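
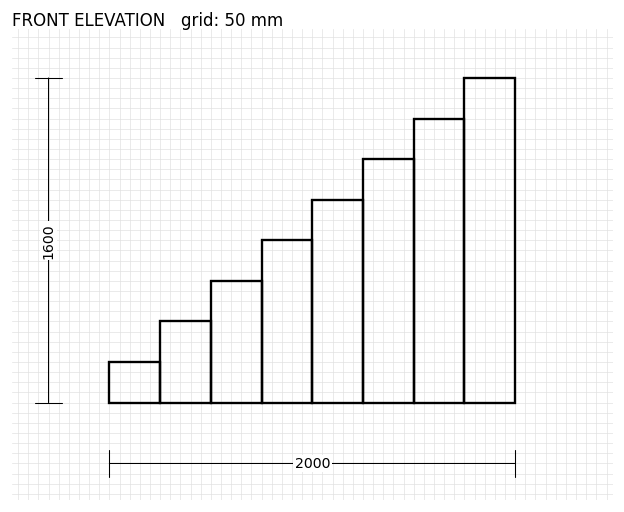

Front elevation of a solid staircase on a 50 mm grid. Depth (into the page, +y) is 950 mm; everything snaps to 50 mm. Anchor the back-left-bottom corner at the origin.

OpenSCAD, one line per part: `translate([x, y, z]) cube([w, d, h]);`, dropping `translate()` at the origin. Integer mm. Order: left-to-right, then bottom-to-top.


cube([250, 950, 200]);
translate([250, 0, 0]) cube([250, 950, 400]);
translate([500, 0, 0]) cube([250, 950, 600]);
translate([750, 0, 0]) cube([250, 950, 800]);
translate([1000, 0, 0]) cube([250, 950, 1000]);
translate([1250, 0, 0]) cube([250, 950, 1200]);
translate([1500, 0, 0]) cube([250, 950, 1400]);
translate([1750, 0, 0]) cube([250, 950, 1600]);


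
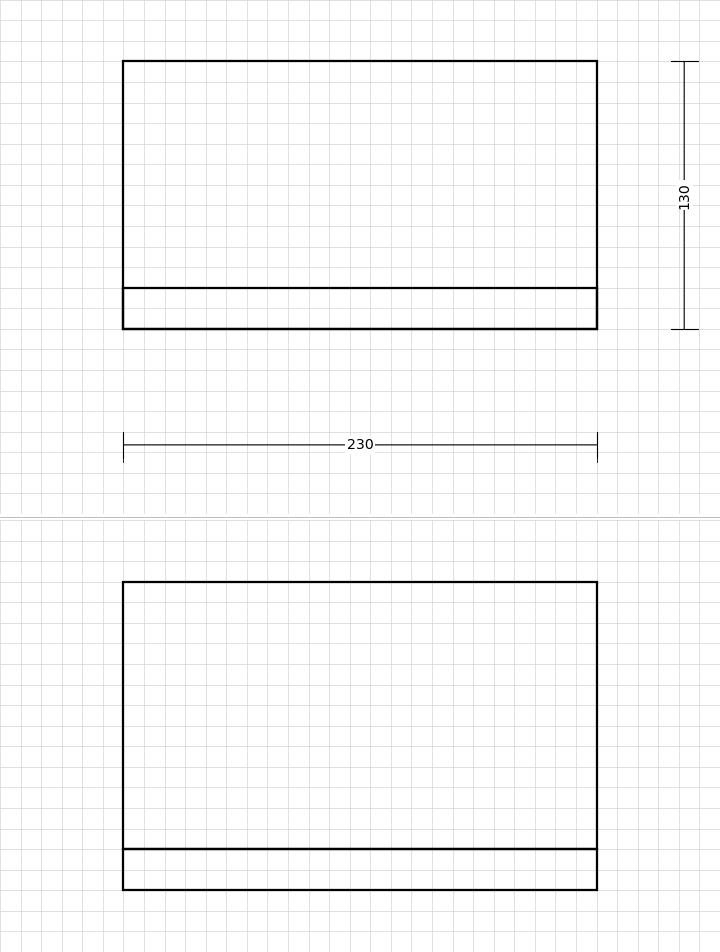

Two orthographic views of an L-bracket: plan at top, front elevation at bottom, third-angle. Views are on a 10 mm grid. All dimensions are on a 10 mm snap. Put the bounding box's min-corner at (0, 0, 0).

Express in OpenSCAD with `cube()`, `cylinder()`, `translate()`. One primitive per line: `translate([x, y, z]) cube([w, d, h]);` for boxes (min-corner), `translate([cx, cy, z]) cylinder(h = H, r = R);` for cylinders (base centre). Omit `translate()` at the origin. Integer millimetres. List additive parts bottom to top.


cube([230, 130, 20]);
translate([0, 0, 20]) cube([230, 20, 130]);


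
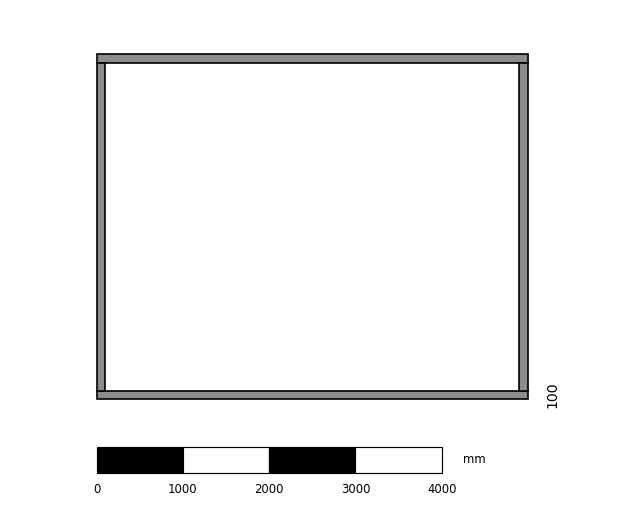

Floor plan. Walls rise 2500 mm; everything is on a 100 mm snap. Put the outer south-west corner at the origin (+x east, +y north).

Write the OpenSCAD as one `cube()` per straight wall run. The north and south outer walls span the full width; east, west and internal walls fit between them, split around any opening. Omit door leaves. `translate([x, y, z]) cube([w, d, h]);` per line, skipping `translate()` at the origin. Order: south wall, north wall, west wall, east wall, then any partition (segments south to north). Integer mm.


cube([5000, 100, 2500]);
translate([0, 3900, 0]) cube([5000, 100, 2500]);
translate([0, 100, 0]) cube([100, 3800, 2500]);
translate([4900, 100, 0]) cube([100, 3800, 2500]);


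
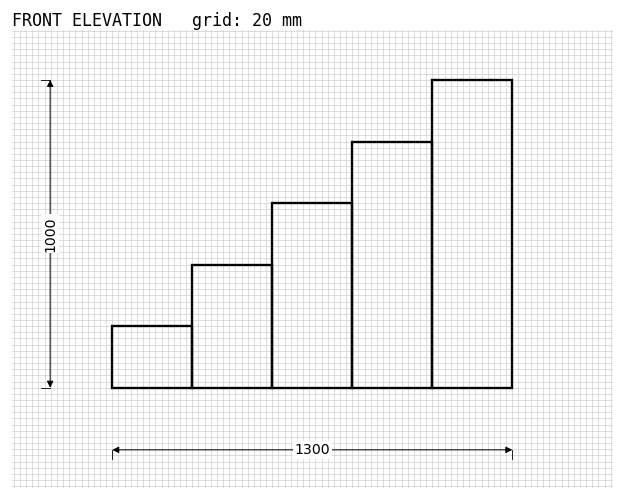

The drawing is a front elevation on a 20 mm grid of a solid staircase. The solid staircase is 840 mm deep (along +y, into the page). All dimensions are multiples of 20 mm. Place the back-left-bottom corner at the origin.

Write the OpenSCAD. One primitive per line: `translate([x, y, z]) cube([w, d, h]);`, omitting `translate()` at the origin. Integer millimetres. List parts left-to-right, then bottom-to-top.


cube([260, 840, 200]);
translate([260, 0, 0]) cube([260, 840, 400]);
translate([520, 0, 0]) cube([260, 840, 600]);
translate([780, 0, 0]) cube([260, 840, 800]);
translate([1040, 0, 0]) cube([260, 840, 1000]);


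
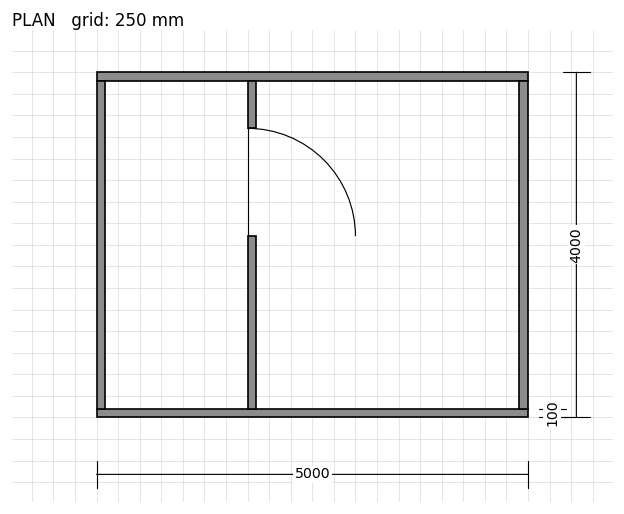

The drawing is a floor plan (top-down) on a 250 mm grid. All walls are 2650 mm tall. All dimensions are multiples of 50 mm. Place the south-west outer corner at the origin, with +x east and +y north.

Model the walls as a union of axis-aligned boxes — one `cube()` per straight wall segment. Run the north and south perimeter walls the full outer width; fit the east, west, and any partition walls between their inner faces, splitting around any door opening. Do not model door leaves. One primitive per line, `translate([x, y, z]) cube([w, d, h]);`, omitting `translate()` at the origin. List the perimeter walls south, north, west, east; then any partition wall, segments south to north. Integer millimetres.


cube([5000, 100, 2650]);
translate([0, 3900, 0]) cube([5000, 100, 2650]);
translate([0, 100, 0]) cube([100, 3800, 2650]);
translate([4900, 100, 0]) cube([100, 3800, 2650]);
translate([1750, 100, 0]) cube([100, 2000, 2650]);
translate([1750, 3350, 0]) cube([100, 550, 2650]);


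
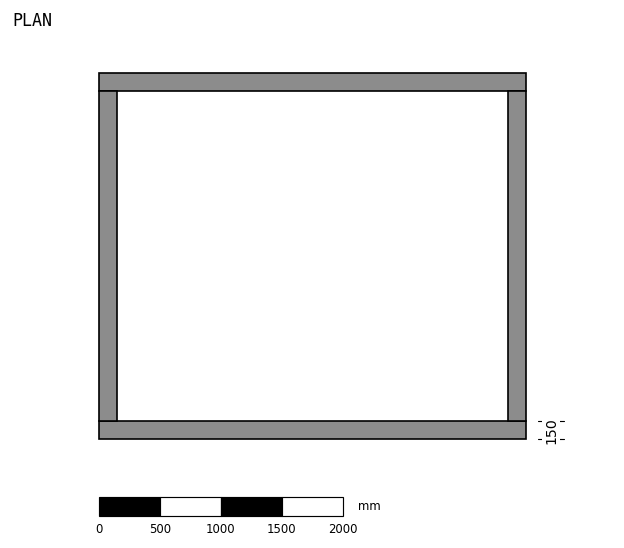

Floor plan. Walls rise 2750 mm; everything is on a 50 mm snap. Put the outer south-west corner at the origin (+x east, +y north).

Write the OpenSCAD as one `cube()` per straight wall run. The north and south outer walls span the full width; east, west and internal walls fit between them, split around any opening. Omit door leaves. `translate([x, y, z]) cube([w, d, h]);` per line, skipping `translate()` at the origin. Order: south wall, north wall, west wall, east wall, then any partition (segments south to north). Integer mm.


cube([3500, 150, 2750]);
translate([0, 2850, 0]) cube([3500, 150, 2750]);
translate([0, 150, 0]) cube([150, 2700, 2750]);
translate([3350, 150, 0]) cube([150, 2700, 2750]);


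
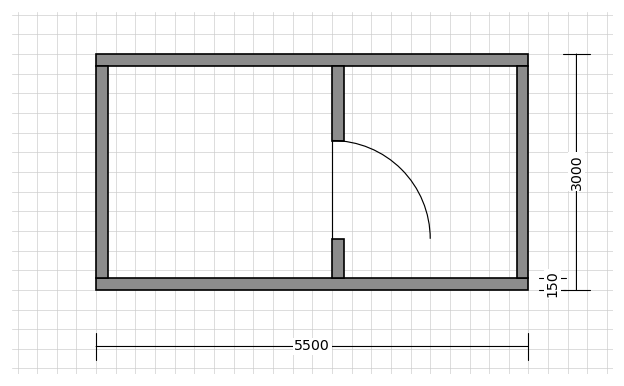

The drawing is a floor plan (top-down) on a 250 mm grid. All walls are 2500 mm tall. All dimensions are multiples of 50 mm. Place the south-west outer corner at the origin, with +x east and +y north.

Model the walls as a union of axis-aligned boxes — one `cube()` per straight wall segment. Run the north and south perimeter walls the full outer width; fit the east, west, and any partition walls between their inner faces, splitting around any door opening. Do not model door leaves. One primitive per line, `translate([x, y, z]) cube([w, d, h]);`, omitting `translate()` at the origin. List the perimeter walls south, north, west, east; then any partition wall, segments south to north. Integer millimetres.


cube([5500, 150, 2500]);
translate([0, 2850, 0]) cube([5500, 150, 2500]);
translate([0, 150, 0]) cube([150, 2700, 2500]);
translate([5350, 150, 0]) cube([150, 2700, 2500]);
translate([3000, 150, 0]) cube([150, 500, 2500]);
translate([3000, 1900, 0]) cube([150, 950, 2500]);


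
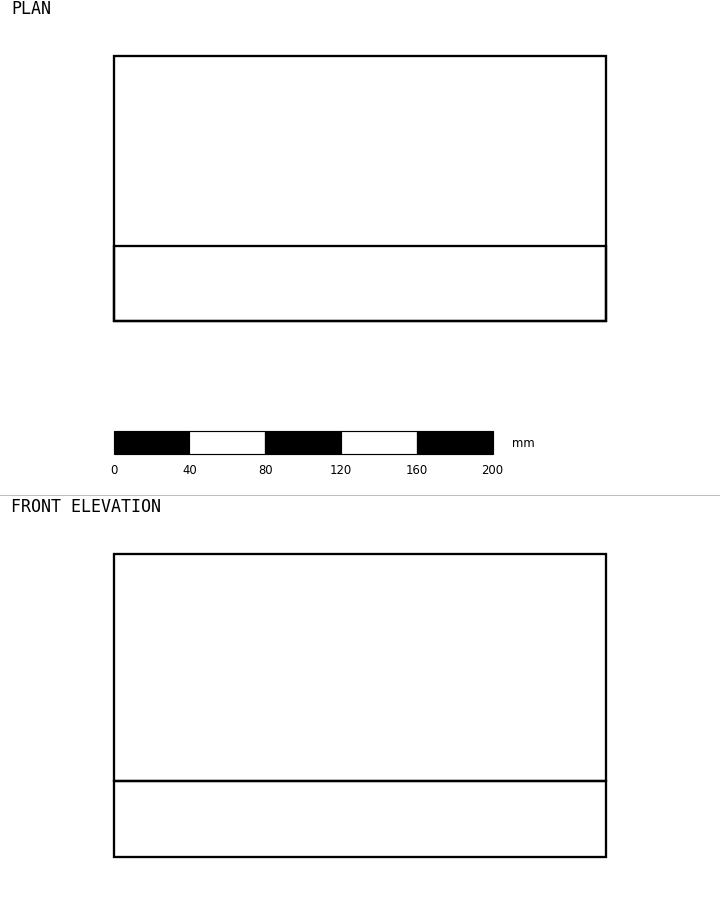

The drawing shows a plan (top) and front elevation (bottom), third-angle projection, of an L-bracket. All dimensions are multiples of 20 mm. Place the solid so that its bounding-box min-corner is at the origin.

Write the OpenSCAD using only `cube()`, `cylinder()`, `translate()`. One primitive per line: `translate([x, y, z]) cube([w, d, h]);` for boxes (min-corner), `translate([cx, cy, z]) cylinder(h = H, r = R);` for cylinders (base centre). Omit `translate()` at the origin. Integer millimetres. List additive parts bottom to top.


cube([260, 140, 40]);
translate([0, 0, 40]) cube([260, 40, 120]);


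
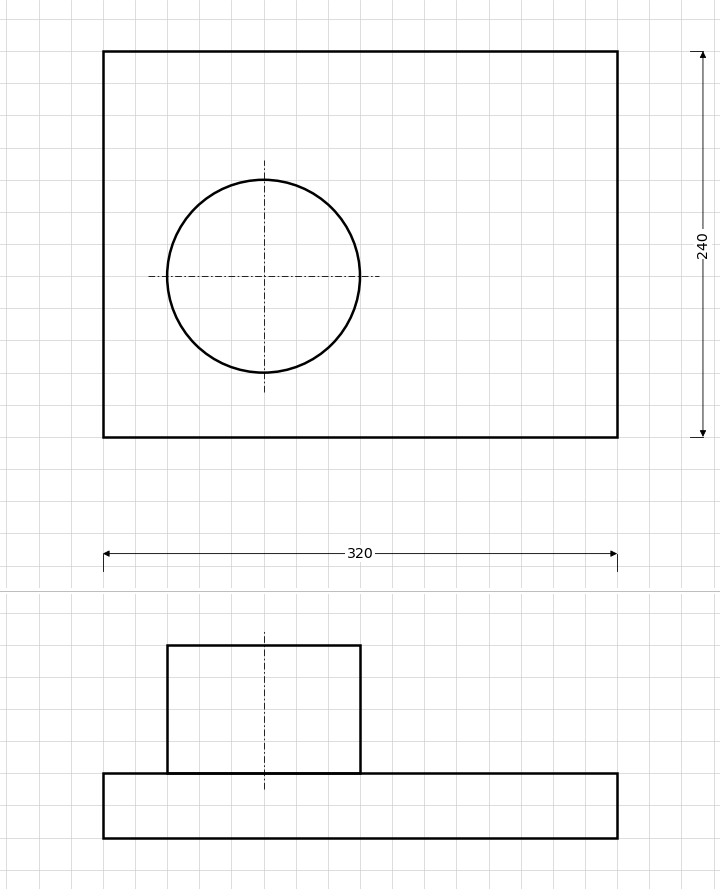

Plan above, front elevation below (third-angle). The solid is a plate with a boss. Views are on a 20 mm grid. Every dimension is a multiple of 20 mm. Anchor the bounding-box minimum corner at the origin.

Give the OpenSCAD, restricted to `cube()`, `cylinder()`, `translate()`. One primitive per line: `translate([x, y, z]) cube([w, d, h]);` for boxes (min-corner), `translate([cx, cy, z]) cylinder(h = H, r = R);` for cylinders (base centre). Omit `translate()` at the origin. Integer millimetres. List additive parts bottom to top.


cube([320, 240, 40]);
translate([100, 100, 40]) cylinder(h = 80, r = 60);


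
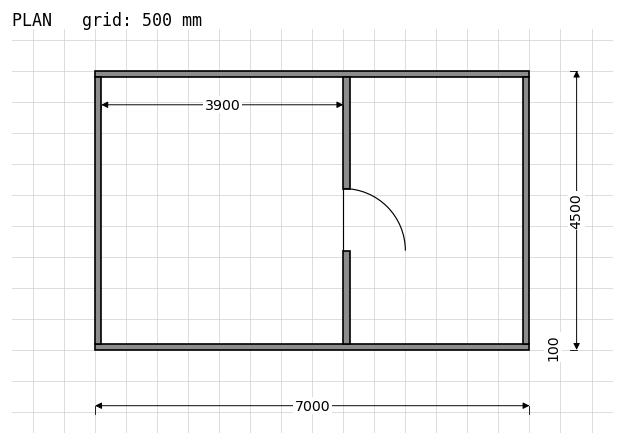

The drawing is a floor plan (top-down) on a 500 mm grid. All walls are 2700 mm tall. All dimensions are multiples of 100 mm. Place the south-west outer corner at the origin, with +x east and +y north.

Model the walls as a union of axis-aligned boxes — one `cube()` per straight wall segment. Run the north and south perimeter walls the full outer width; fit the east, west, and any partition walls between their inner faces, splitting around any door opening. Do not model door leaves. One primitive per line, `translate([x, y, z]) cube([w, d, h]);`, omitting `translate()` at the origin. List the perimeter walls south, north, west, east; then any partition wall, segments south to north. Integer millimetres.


cube([7000, 100, 2700]);
translate([0, 4400, 0]) cube([7000, 100, 2700]);
translate([0, 100, 0]) cube([100, 4300, 2700]);
translate([6900, 100, 0]) cube([100, 4300, 2700]);
translate([4000, 100, 0]) cube([100, 1500, 2700]);
translate([4000, 2600, 0]) cube([100, 1800, 2700]);


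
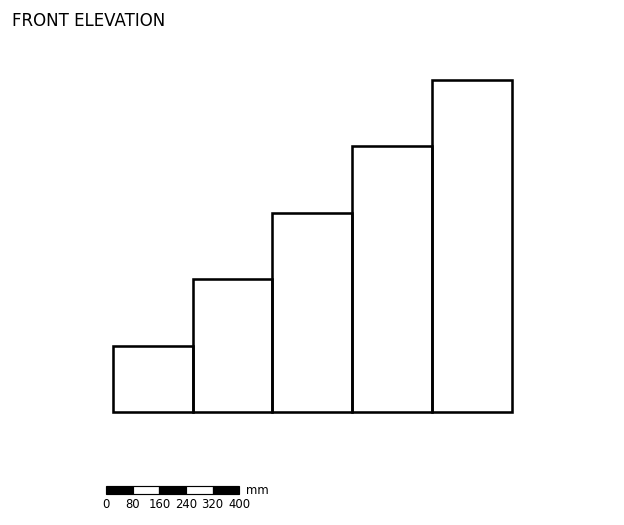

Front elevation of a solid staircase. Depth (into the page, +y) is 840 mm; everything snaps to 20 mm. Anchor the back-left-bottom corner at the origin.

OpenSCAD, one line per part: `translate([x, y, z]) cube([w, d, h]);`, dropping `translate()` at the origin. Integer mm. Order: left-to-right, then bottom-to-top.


cube([240, 840, 200]);
translate([240, 0, 0]) cube([240, 840, 400]);
translate([480, 0, 0]) cube([240, 840, 600]);
translate([720, 0, 0]) cube([240, 840, 800]);
translate([960, 0, 0]) cube([240, 840, 1000]);


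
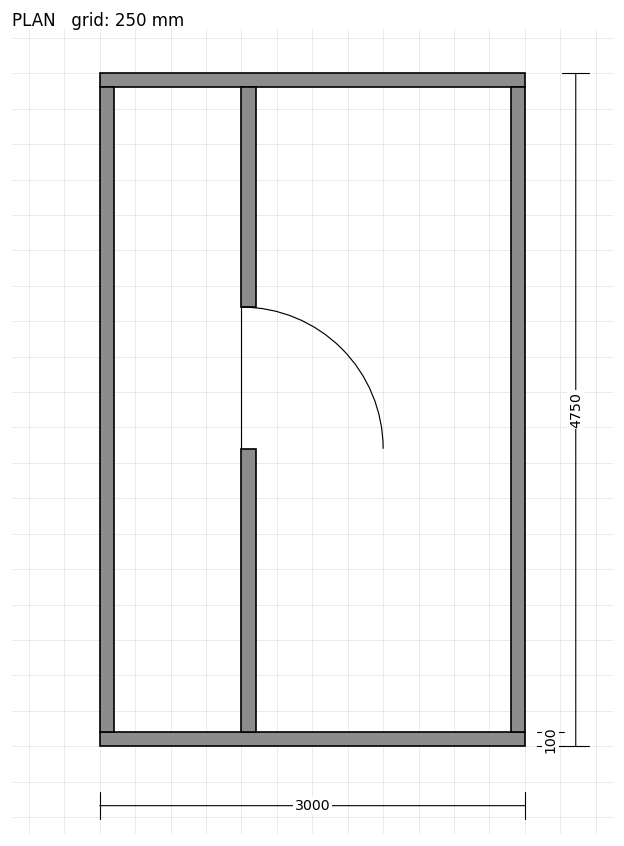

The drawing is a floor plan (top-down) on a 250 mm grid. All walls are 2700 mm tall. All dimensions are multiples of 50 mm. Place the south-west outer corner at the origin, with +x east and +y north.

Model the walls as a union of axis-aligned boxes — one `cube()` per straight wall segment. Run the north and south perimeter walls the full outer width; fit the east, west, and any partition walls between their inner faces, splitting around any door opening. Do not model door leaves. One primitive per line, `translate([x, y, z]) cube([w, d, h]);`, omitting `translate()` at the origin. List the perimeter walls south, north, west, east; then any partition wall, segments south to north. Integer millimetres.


cube([3000, 100, 2700]);
translate([0, 4650, 0]) cube([3000, 100, 2700]);
translate([0, 100, 0]) cube([100, 4550, 2700]);
translate([2900, 100, 0]) cube([100, 4550, 2700]);
translate([1000, 100, 0]) cube([100, 2000, 2700]);
translate([1000, 3100, 0]) cube([100, 1550, 2700]);


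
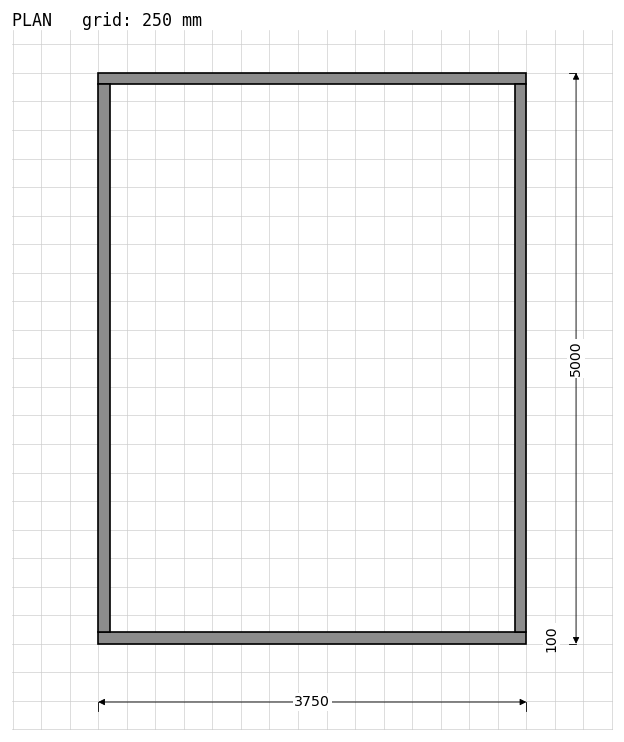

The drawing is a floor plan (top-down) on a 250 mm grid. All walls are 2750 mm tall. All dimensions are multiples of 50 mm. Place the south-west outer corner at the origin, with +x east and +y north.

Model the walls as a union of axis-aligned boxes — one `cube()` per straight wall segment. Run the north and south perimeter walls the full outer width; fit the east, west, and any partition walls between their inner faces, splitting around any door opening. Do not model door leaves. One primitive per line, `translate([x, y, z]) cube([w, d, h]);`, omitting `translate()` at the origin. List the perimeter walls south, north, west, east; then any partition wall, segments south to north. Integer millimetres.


cube([3750, 100, 2750]);
translate([0, 4900, 0]) cube([3750, 100, 2750]);
translate([0, 100, 0]) cube([100, 4800, 2750]);
translate([3650, 100, 0]) cube([100, 4800, 2750]);


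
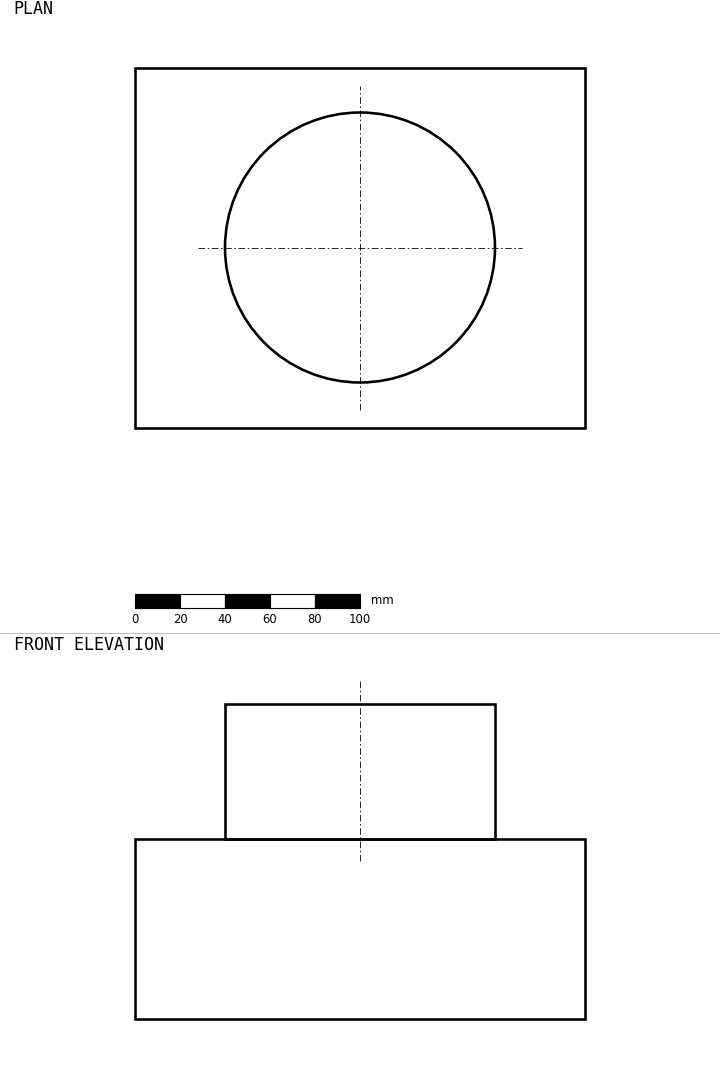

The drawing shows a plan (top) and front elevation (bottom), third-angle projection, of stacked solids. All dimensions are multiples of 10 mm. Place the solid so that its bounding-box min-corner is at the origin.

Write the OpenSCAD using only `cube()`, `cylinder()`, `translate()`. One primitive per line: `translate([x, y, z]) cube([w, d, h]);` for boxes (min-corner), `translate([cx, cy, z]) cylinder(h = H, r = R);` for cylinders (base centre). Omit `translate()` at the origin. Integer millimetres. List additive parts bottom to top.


cube([200, 160, 80]);
translate([100, 80, 80]) cylinder(h = 60, r = 60);


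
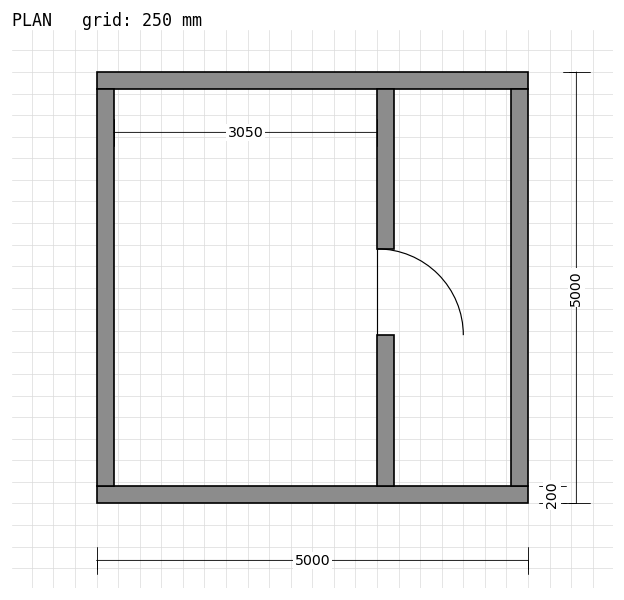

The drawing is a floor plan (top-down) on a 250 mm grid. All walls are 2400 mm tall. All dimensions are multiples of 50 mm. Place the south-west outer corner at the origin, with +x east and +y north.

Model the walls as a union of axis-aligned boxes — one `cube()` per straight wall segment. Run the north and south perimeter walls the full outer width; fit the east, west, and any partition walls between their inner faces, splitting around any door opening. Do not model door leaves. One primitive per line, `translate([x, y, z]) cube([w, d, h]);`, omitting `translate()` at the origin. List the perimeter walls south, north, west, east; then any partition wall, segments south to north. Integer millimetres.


cube([5000, 200, 2400]);
translate([0, 4800, 0]) cube([5000, 200, 2400]);
translate([0, 200, 0]) cube([200, 4600, 2400]);
translate([4800, 200, 0]) cube([200, 4600, 2400]);
translate([3250, 200, 0]) cube([200, 1750, 2400]);
translate([3250, 2950, 0]) cube([200, 1850, 2400]);


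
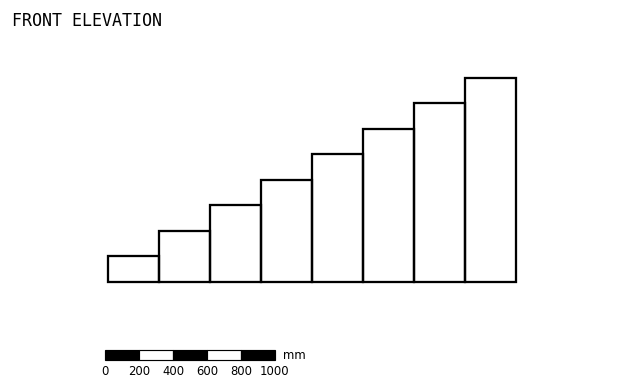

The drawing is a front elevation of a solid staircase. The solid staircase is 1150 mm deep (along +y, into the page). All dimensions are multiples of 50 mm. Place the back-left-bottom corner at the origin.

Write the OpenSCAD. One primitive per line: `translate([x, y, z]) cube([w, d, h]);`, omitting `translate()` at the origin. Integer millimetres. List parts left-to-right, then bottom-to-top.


cube([300, 1150, 150]);
translate([300, 0, 0]) cube([300, 1150, 300]);
translate([600, 0, 0]) cube([300, 1150, 450]);
translate([900, 0, 0]) cube([300, 1150, 600]);
translate([1200, 0, 0]) cube([300, 1150, 750]);
translate([1500, 0, 0]) cube([300, 1150, 900]);
translate([1800, 0, 0]) cube([300, 1150, 1050]);
translate([2100, 0, 0]) cube([300, 1150, 1200]);


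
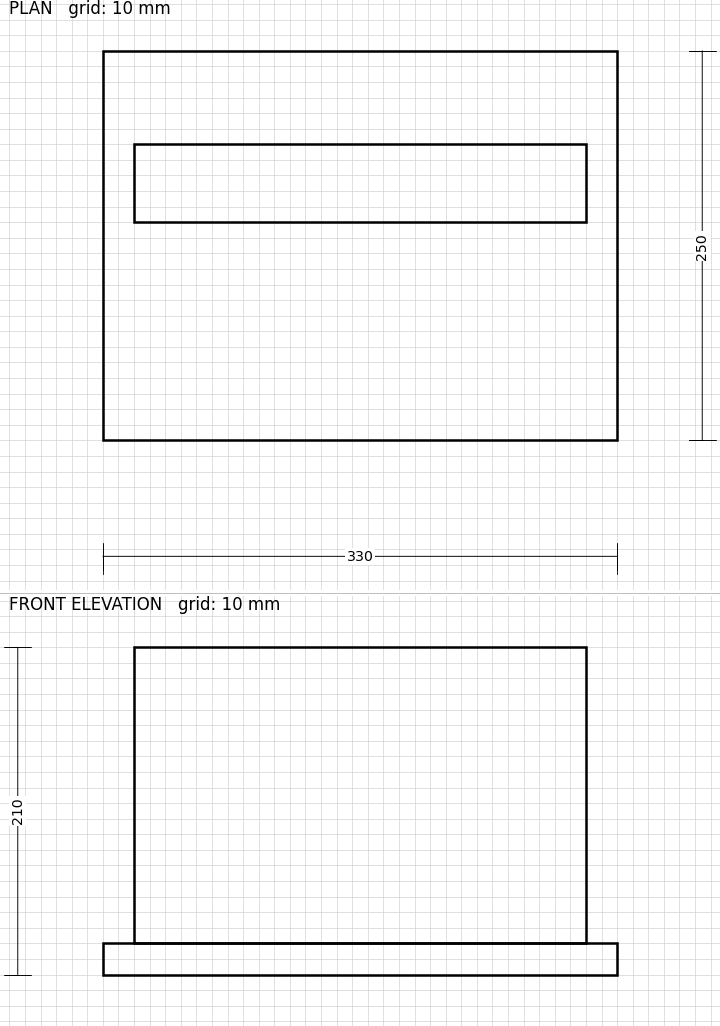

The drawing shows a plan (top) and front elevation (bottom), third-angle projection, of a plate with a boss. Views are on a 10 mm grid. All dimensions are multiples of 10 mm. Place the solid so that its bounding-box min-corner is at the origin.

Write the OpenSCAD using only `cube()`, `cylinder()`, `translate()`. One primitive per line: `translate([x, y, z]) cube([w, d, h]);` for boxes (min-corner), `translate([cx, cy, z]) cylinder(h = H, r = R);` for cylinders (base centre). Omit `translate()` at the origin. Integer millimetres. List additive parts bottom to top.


cube([330, 250, 20]);
translate([20, 140, 20]) cube([290, 50, 190]);


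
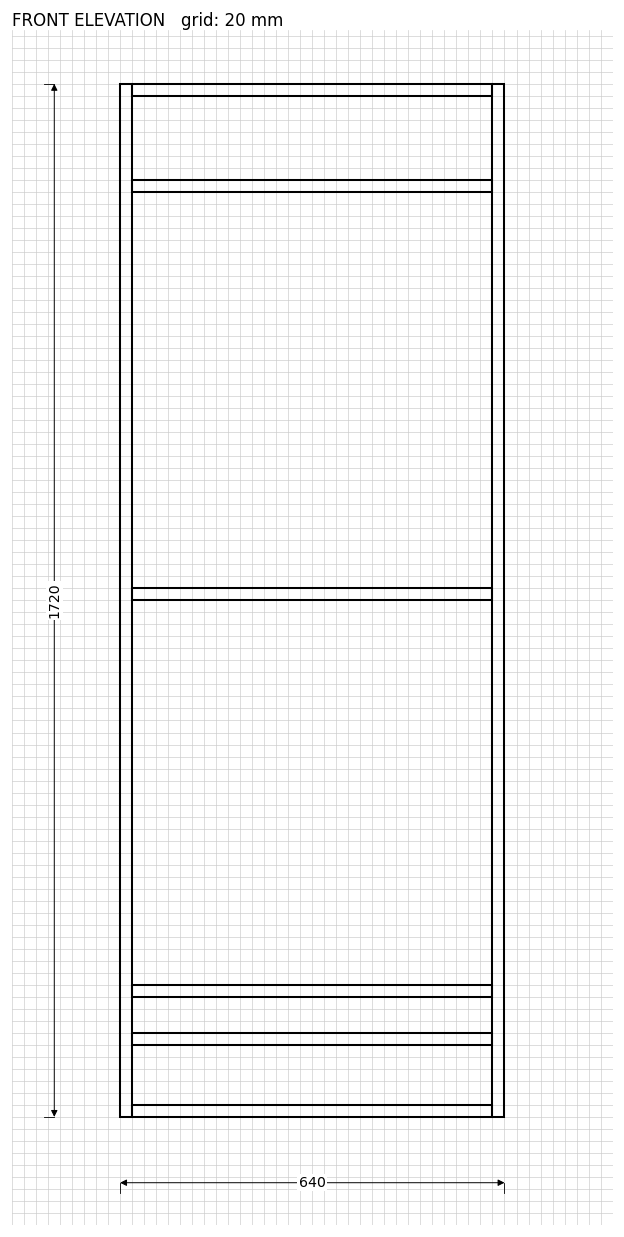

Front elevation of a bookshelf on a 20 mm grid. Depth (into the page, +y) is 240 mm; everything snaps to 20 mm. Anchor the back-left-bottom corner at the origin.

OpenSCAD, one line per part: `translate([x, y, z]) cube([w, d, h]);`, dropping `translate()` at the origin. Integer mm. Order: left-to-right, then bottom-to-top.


cube([20, 240, 1720]);
translate([20, 0, 0]) cube([600, 240, 20]);
translate([20, 0, 120]) cube([600, 240, 20]);
translate([20, 0, 200]) cube([600, 240, 20]);
translate([20, 0, 860]) cube([600, 240, 20]);
translate([20, 0, 1540]) cube([600, 240, 20]);
translate([20, 0, 1700]) cube([600, 240, 20]);
translate([620, 0, 0]) cube([20, 240, 1720]);


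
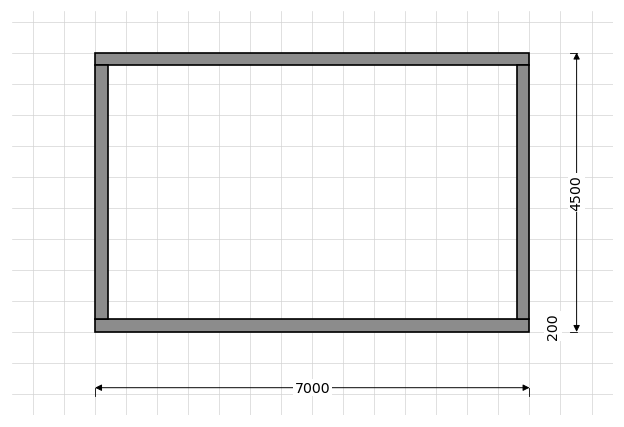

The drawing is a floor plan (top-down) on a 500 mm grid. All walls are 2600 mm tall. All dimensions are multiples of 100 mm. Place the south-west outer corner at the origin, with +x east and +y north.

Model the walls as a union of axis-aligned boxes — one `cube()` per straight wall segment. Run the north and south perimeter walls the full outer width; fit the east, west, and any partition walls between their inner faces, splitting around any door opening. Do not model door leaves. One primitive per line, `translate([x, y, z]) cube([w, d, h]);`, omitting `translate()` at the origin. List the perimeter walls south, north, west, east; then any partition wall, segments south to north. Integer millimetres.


cube([7000, 200, 2600]);
translate([0, 4300, 0]) cube([7000, 200, 2600]);
translate([0, 200, 0]) cube([200, 4100, 2600]);
translate([6800, 200, 0]) cube([200, 4100, 2600]);


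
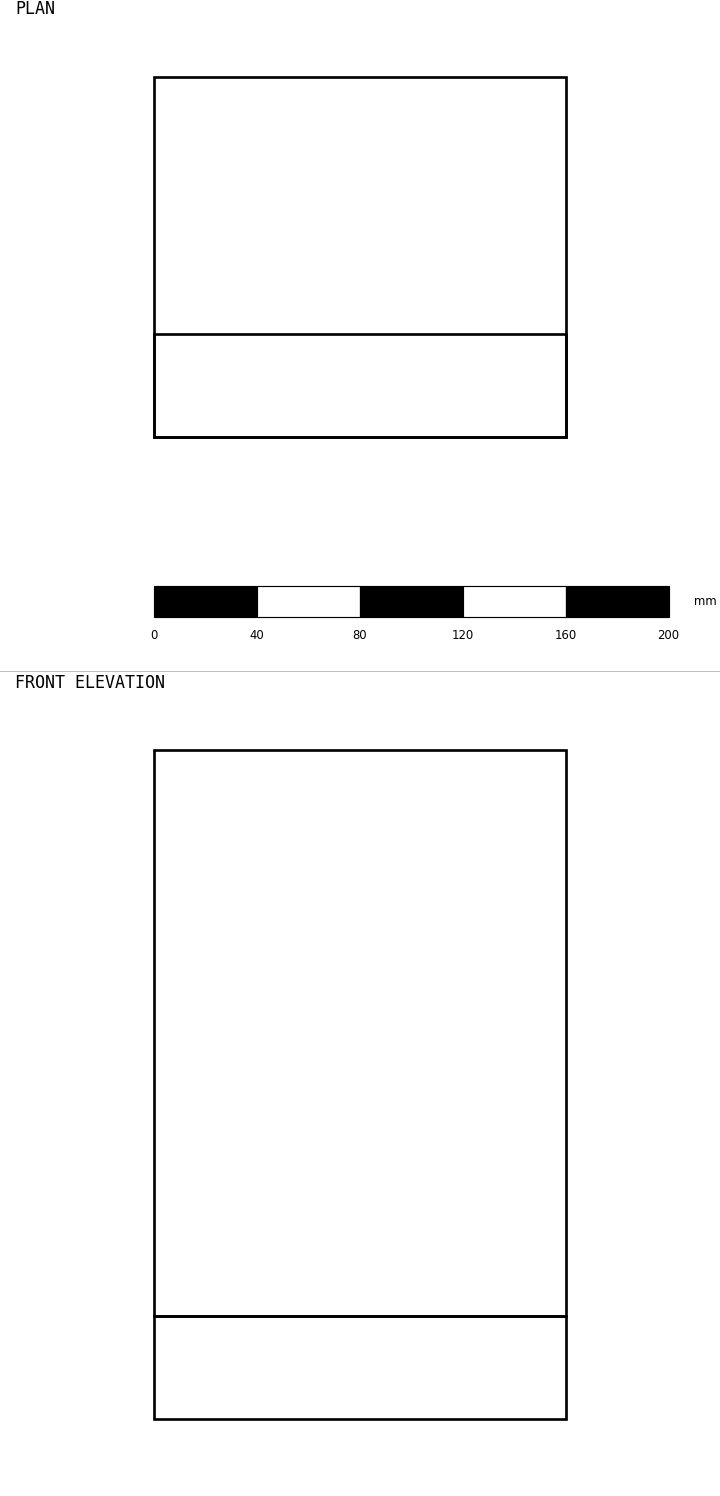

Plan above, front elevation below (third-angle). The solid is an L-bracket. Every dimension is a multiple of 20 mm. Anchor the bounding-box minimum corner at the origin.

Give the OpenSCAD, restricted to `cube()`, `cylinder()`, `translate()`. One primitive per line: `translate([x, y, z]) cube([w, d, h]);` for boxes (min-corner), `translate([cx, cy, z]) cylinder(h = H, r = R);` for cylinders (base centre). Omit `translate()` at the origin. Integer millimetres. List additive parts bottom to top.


cube([160, 140, 40]);
translate([0, 0, 40]) cube([160, 40, 220]);


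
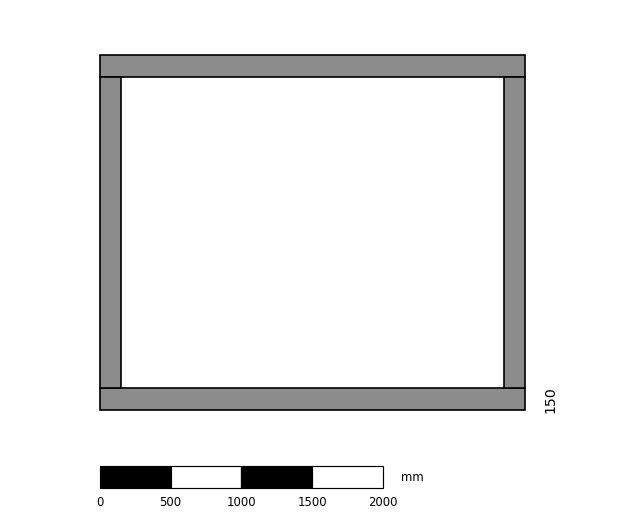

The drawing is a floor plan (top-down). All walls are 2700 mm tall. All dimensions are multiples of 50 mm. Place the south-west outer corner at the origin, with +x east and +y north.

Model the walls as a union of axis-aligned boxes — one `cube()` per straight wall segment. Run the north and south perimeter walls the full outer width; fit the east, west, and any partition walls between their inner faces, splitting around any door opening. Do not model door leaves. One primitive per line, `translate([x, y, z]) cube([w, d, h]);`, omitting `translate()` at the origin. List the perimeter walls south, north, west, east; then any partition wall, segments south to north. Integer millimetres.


cube([3000, 150, 2700]);
translate([0, 2350, 0]) cube([3000, 150, 2700]);
translate([0, 150, 0]) cube([150, 2200, 2700]);
translate([2850, 150, 0]) cube([150, 2200, 2700]);


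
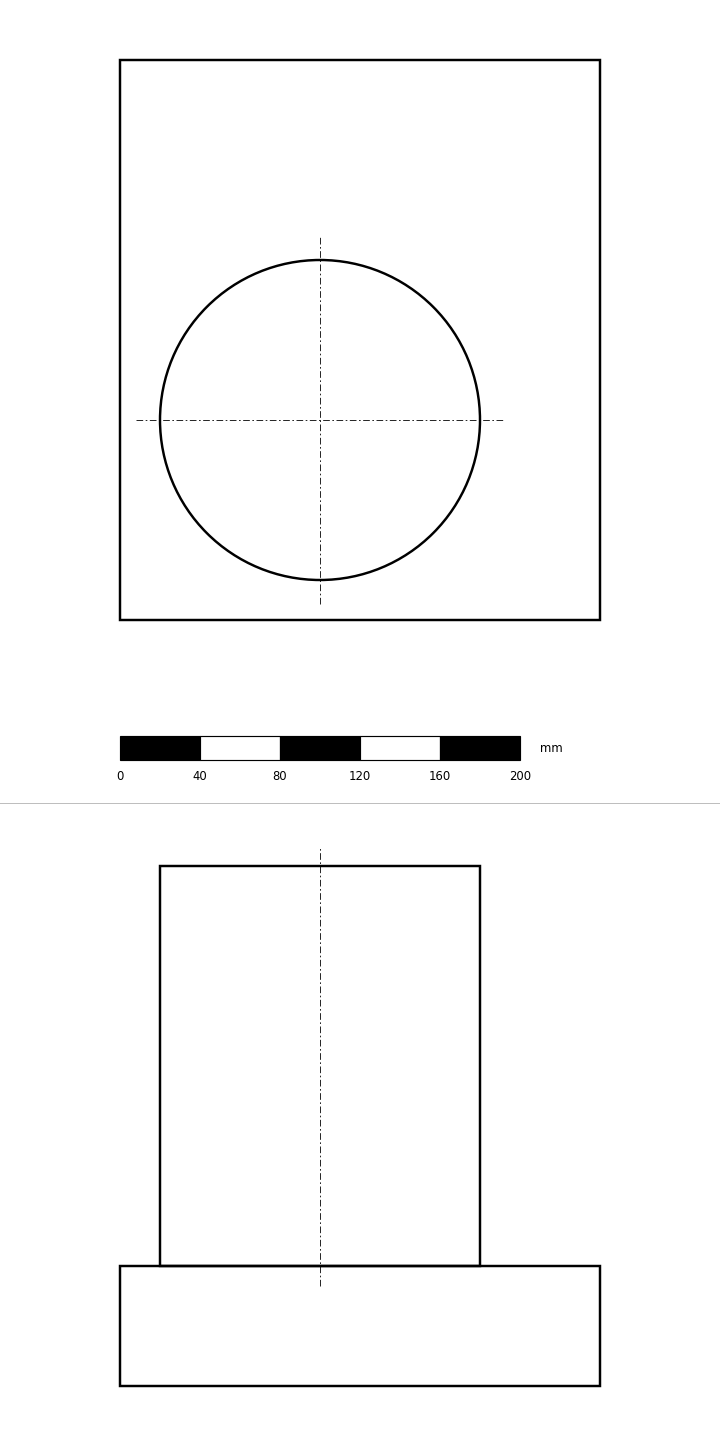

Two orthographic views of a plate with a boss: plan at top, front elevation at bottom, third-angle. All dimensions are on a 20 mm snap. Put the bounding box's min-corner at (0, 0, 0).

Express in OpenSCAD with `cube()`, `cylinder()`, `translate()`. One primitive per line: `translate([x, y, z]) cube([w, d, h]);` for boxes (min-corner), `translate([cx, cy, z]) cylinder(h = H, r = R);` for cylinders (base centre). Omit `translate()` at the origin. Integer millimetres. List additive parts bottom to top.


cube([240, 280, 60]);
translate([100, 100, 60]) cylinder(h = 200, r = 80);


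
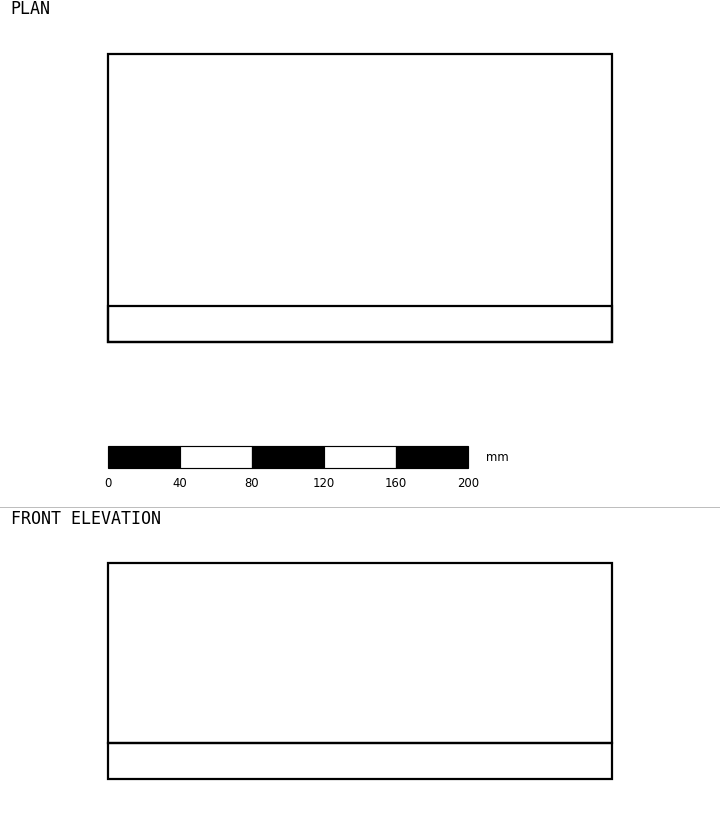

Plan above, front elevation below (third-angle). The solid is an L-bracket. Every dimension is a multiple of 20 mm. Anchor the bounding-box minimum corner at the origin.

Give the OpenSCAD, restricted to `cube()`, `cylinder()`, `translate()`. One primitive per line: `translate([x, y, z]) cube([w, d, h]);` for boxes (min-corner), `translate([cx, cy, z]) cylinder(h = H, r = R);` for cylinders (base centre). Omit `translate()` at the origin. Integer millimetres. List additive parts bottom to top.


cube([280, 160, 20]);
translate([0, 0, 20]) cube([280, 20, 100]);


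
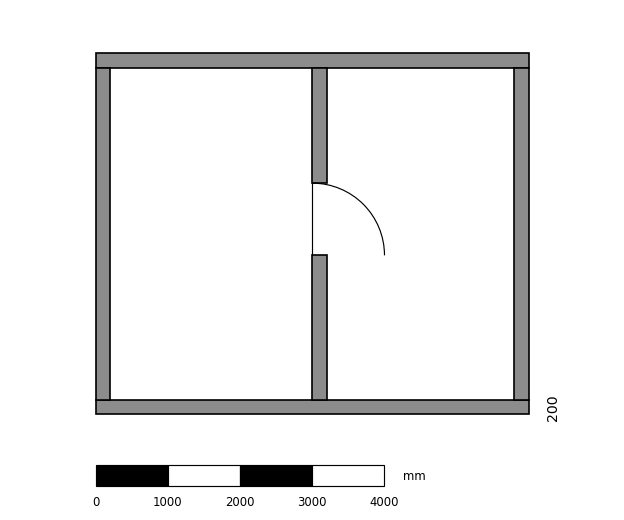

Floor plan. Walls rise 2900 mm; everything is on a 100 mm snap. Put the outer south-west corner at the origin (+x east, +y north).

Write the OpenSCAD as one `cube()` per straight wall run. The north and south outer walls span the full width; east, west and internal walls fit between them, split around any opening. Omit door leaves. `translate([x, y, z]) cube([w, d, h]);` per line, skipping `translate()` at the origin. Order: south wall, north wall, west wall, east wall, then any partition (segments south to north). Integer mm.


cube([6000, 200, 2900]);
translate([0, 4800, 0]) cube([6000, 200, 2900]);
translate([0, 200, 0]) cube([200, 4600, 2900]);
translate([5800, 200, 0]) cube([200, 4600, 2900]);
translate([3000, 200, 0]) cube([200, 2000, 2900]);
translate([3000, 3200, 0]) cube([200, 1600, 2900]);


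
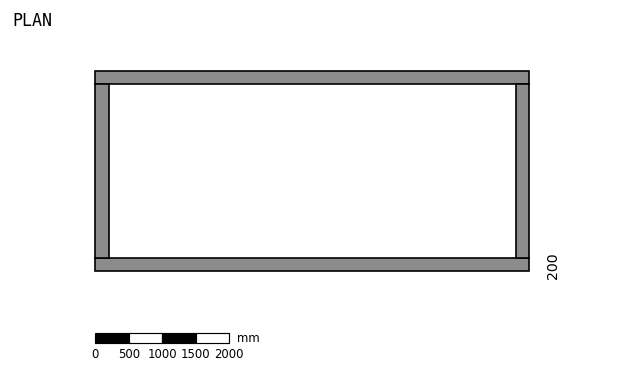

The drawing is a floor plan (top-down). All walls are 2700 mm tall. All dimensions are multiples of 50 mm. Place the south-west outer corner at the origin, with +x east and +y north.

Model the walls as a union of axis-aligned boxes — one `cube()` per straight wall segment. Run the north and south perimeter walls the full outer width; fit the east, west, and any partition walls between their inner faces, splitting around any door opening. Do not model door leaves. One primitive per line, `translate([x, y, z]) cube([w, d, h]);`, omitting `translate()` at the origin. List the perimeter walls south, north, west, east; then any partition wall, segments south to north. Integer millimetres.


cube([6500, 200, 2700]);
translate([0, 2800, 0]) cube([6500, 200, 2700]);
translate([0, 200, 0]) cube([200, 2600, 2700]);
translate([6300, 200, 0]) cube([200, 2600, 2700]);


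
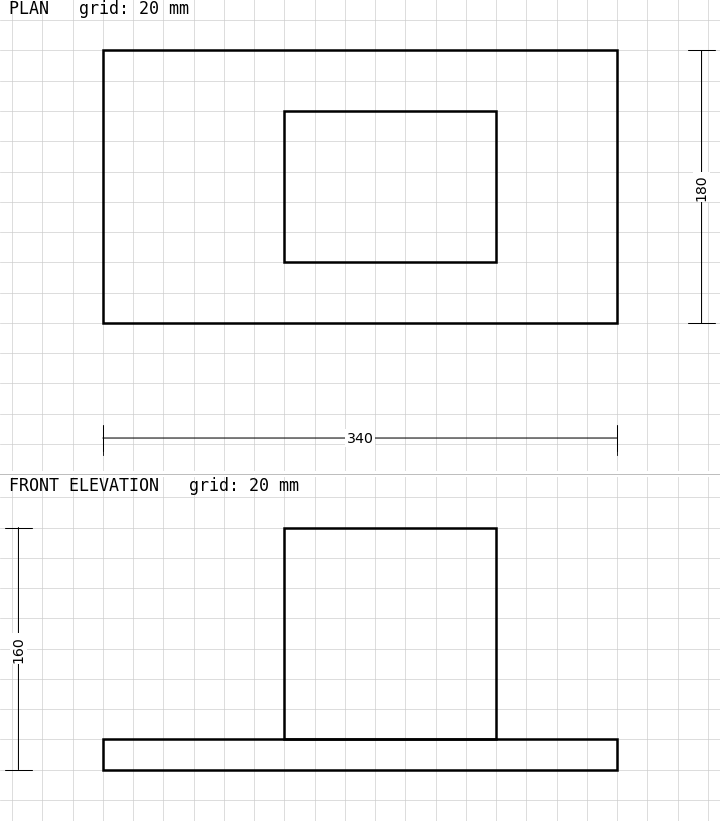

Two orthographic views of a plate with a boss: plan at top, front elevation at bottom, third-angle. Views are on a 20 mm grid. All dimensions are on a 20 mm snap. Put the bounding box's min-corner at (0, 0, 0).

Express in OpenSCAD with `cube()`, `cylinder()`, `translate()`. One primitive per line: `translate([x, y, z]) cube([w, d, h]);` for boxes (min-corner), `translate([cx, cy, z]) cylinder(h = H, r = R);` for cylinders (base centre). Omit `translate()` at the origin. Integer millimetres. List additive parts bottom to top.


cube([340, 180, 20]);
translate([120, 40, 20]) cube([140, 100, 140]);


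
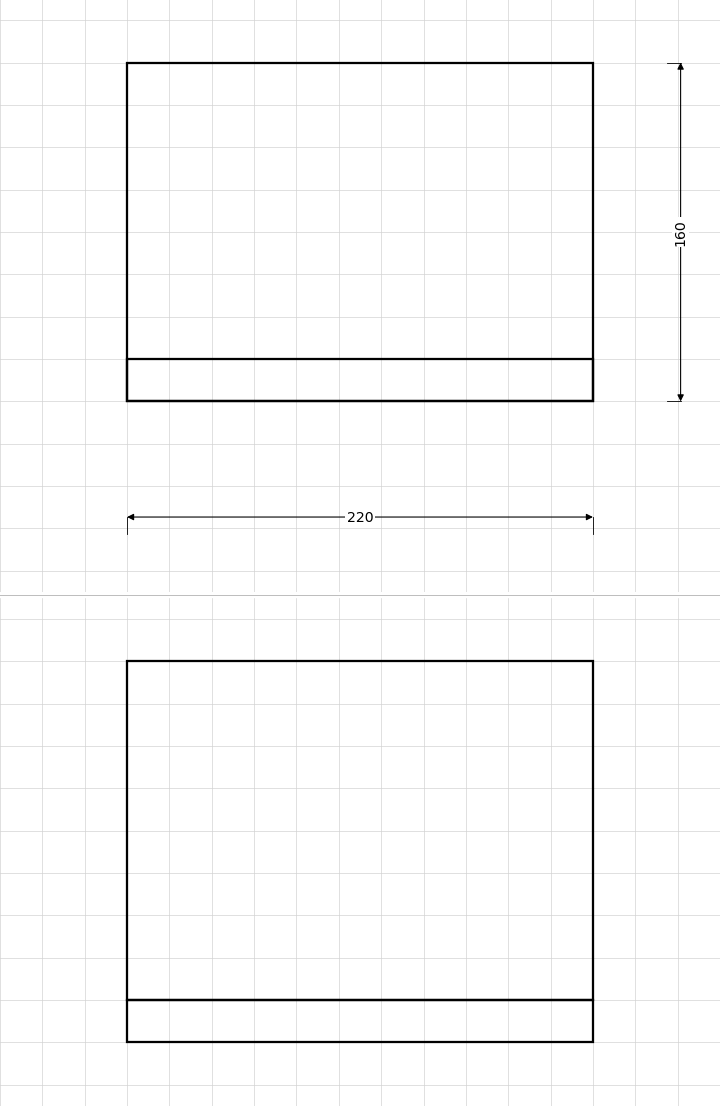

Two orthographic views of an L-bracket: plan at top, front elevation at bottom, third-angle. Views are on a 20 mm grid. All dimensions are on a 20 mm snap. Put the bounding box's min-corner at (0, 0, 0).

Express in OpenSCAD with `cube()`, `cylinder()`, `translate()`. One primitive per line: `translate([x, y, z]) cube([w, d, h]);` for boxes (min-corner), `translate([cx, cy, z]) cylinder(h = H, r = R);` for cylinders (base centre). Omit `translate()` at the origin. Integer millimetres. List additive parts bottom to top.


cube([220, 160, 20]);
translate([0, 0, 20]) cube([220, 20, 160]);


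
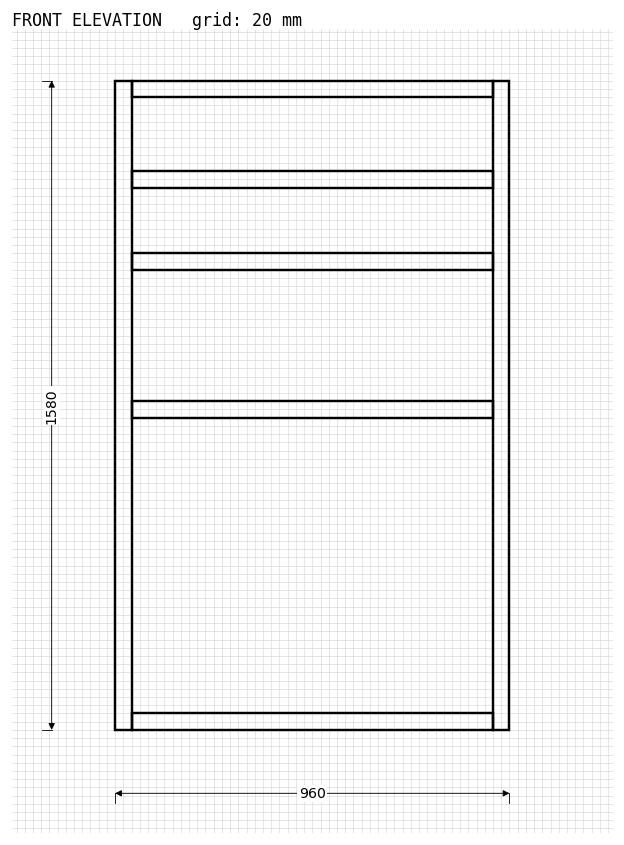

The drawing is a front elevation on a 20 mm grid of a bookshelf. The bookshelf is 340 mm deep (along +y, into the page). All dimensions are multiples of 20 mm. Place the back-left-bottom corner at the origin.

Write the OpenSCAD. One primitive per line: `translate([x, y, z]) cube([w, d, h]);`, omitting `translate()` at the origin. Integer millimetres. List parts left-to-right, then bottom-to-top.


cube([40, 340, 1580]);
translate([40, 0, 0]) cube([880, 340, 40]);
translate([40, 0, 760]) cube([880, 340, 40]);
translate([40, 0, 1120]) cube([880, 340, 40]);
translate([40, 0, 1320]) cube([880, 340, 40]);
translate([40, 0, 1540]) cube([880, 340, 40]);
translate([920, 0, 0]) cube([40, 340, 1580]);


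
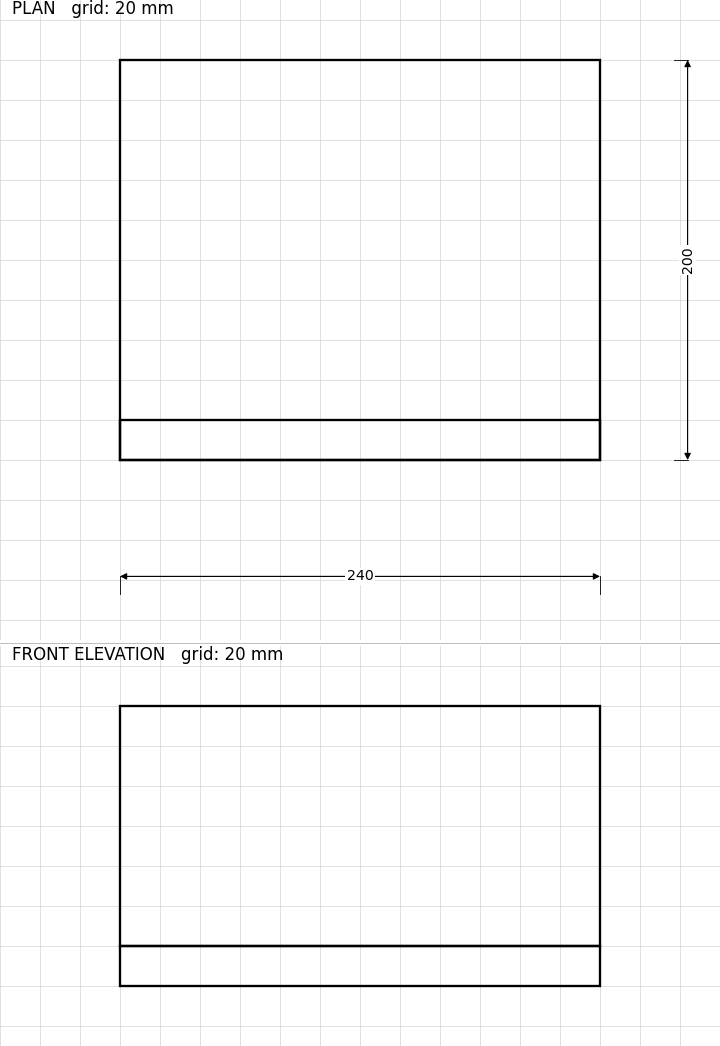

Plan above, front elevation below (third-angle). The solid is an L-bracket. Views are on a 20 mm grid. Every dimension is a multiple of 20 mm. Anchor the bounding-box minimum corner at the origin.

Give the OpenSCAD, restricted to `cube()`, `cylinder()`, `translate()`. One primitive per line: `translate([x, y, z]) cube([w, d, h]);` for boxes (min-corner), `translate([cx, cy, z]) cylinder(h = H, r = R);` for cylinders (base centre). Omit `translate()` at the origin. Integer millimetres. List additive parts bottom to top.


cube([240, 200, 20]);
translate([0, 0, 20]) cube([240, 20, 120]);


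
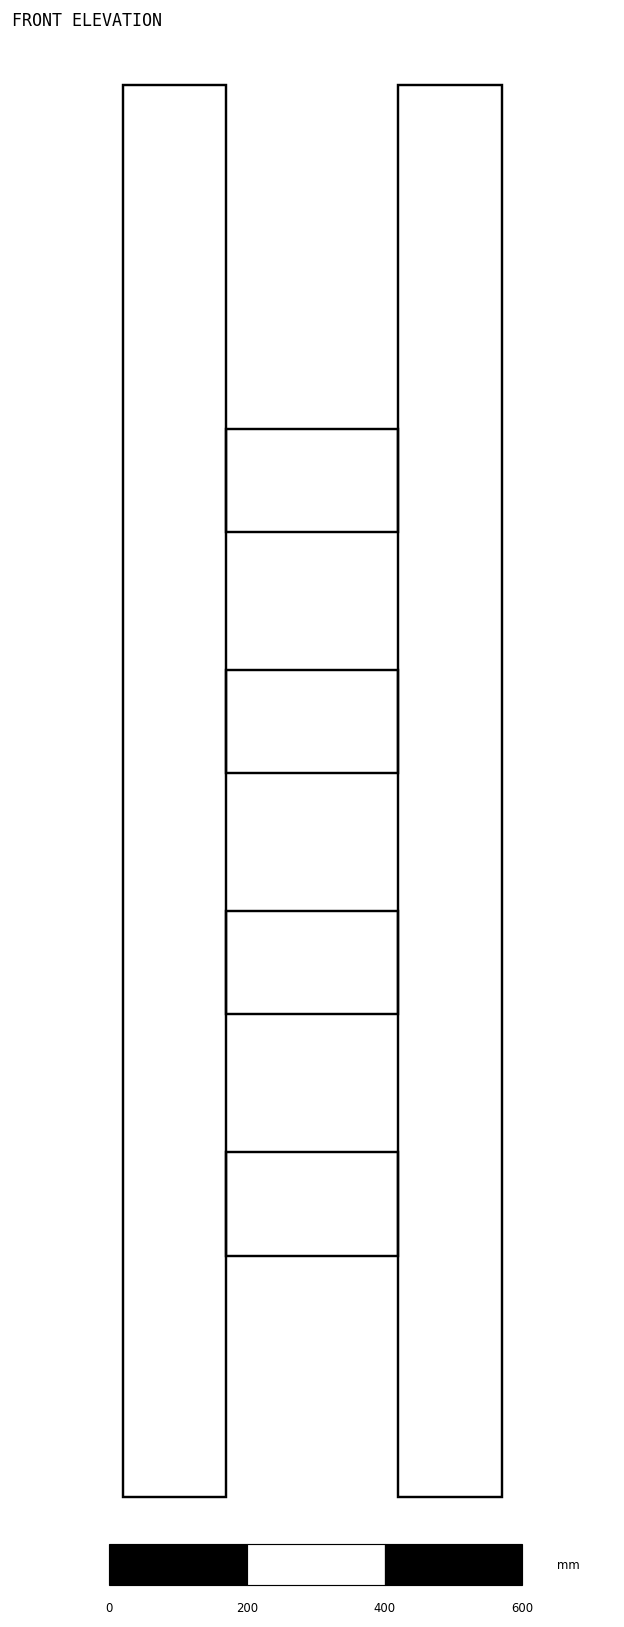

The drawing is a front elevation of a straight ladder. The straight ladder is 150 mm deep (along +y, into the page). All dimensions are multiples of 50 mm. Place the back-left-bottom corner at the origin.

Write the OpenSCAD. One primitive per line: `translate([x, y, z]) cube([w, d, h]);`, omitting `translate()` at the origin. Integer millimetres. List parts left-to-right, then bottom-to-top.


cube([150, 150, 2050]);
translate([150, 0, 350]) cube([250, 150, 150]);
translate([150, 0, 700]) cube([250, 150, 150]);
translate([150, 0, 1050]) cube([250, 150, 150]);
translate([150, 0, 1400]) cube([250, 150, 150]);
translate([400, 0, 0]) cube([150, 150, 2050]);


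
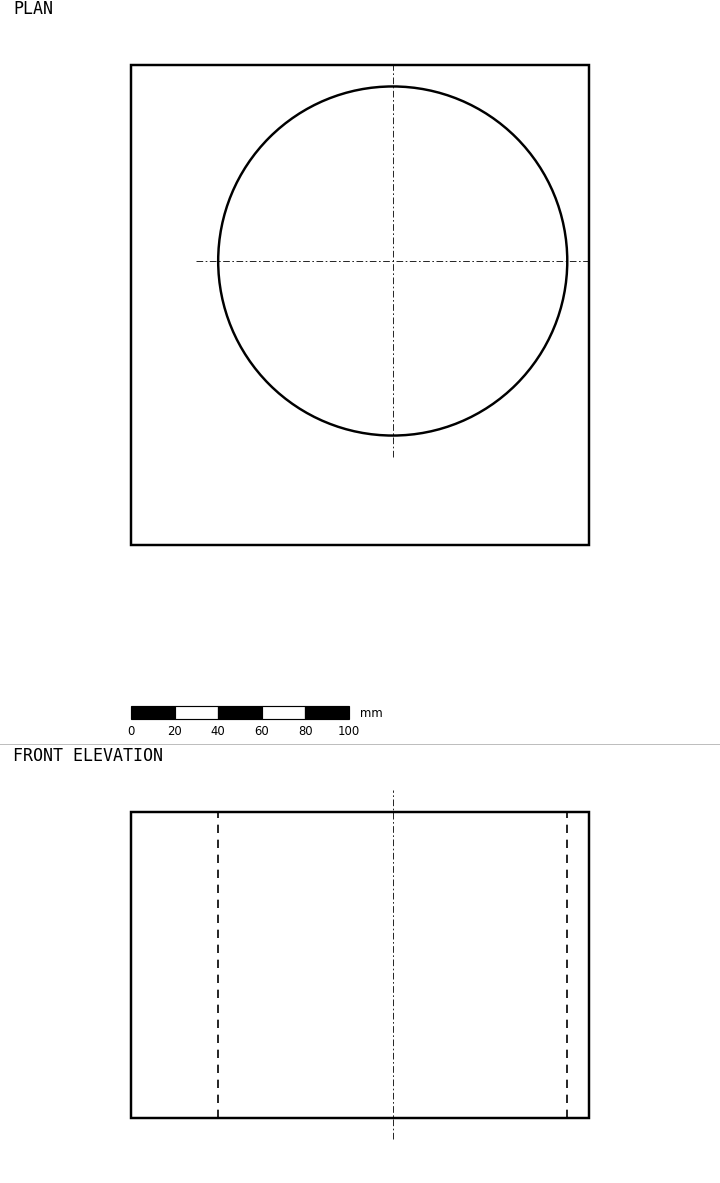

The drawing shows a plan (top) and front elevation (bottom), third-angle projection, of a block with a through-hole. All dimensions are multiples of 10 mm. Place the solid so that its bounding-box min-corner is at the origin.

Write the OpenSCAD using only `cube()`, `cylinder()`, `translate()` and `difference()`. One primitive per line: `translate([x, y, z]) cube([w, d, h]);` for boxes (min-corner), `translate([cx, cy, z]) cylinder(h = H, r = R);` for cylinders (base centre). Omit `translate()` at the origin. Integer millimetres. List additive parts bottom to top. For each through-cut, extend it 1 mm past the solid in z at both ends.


difference() {
  cube([210, 220, 140]);
  translate([120, 130, -1]) cylinder(h = 142, r = 80);
}


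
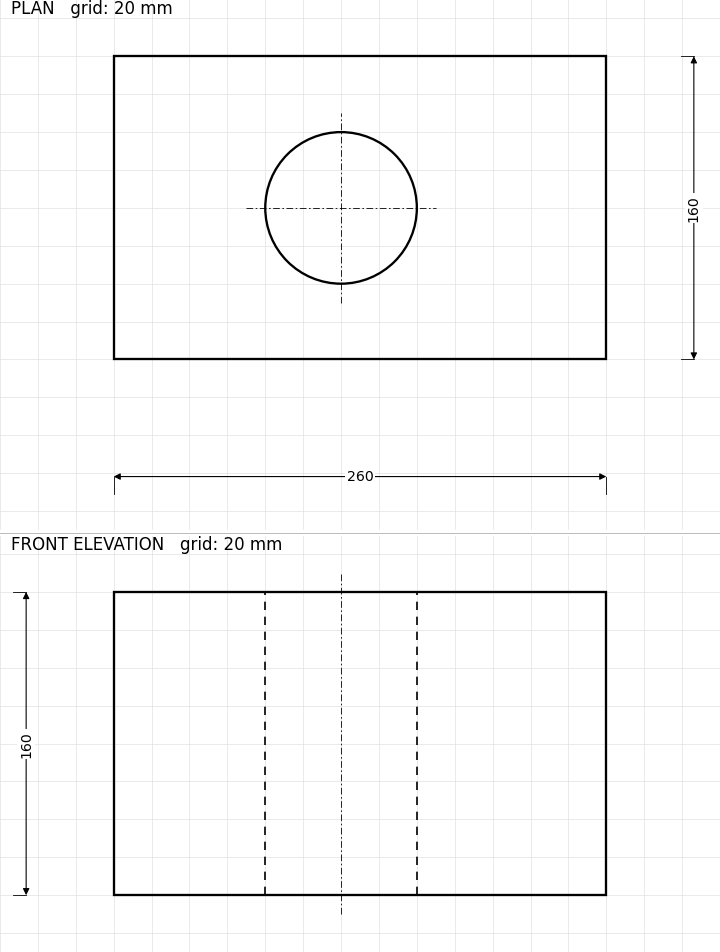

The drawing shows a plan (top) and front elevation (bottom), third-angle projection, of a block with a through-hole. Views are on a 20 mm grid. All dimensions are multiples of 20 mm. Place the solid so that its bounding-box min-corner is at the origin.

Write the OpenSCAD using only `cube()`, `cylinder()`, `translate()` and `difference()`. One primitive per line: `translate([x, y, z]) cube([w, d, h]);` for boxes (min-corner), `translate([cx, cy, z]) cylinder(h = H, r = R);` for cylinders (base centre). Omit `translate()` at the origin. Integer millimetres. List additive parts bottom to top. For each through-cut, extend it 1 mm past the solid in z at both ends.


difference() {
  cube([260, 160, 160]);
  translate([120, 80, -1]) cylinder(h = 162, r = 40);
}


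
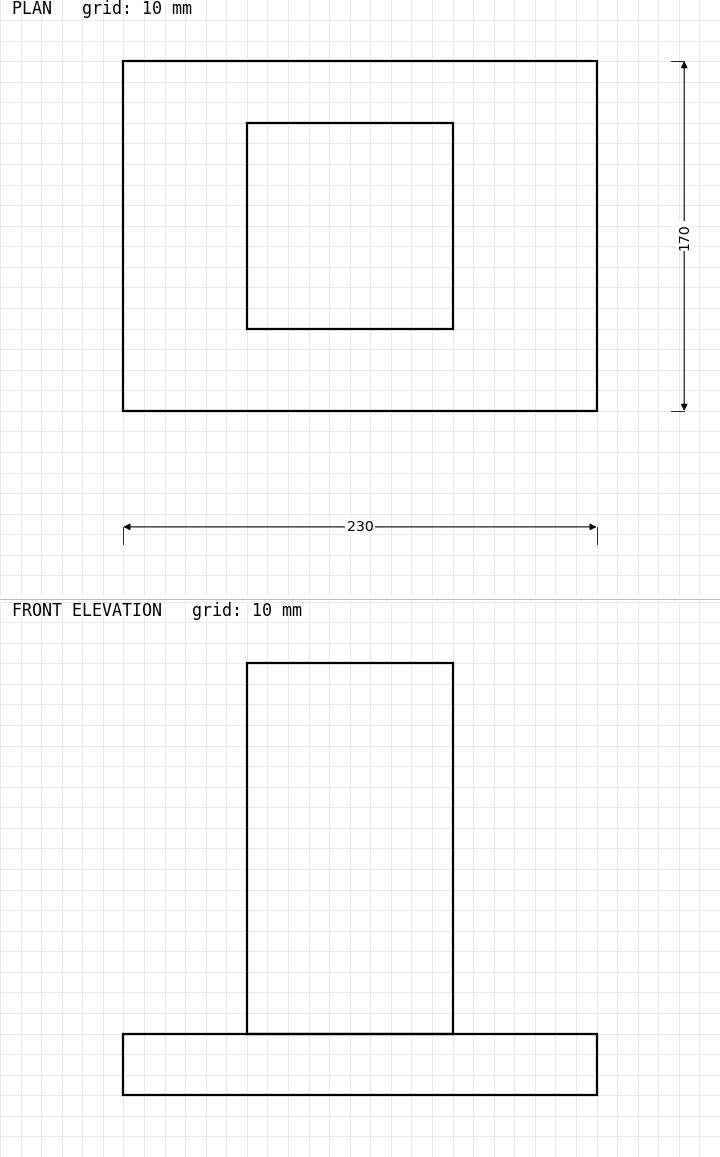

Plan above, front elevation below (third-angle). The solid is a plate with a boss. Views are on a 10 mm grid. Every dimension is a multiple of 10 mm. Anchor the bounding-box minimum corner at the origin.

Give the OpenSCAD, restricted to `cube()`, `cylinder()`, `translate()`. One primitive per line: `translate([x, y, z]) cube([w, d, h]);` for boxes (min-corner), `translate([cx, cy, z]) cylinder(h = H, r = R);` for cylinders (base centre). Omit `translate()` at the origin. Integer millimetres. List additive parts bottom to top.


cube([230, 170, 30]);
translate([60, 40, 30]) cube([100, 100, 180]);


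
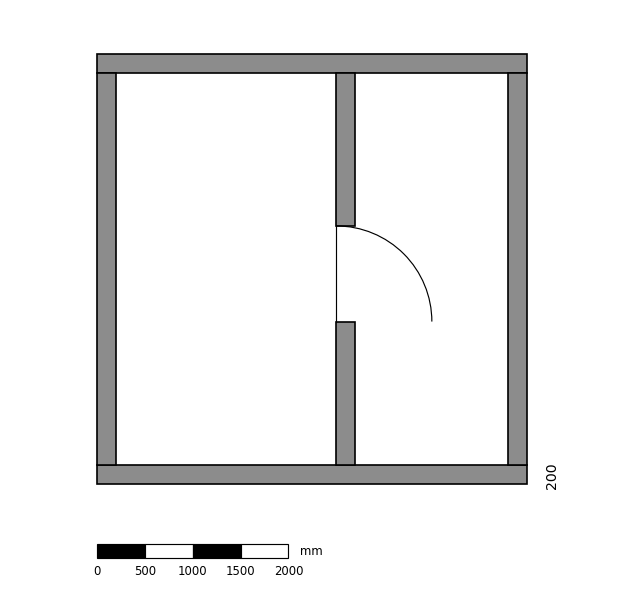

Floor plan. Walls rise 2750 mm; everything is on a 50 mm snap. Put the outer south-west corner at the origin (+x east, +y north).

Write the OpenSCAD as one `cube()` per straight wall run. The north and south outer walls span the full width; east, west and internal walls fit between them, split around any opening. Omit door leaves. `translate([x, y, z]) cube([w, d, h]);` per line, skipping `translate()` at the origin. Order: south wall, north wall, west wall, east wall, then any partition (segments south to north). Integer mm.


cube([4500, 200, 2750]);
translate([0, 4300, 0]) cube([4500, 200, 2750]);
translate([0, 200, 0]) cube([200, 4100, 2750]);
translate([4300, 200, 0]) cube([200, 4100, 2750]);
translate([2500, 200, 0]) cube([200, 1500, 2750]);
translate([2500, 2700, 0]) cube([200, 1600, 2750]);


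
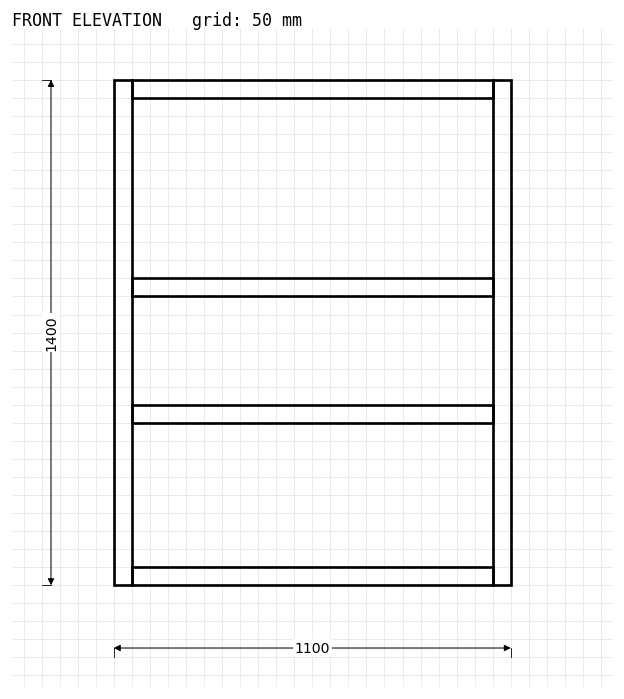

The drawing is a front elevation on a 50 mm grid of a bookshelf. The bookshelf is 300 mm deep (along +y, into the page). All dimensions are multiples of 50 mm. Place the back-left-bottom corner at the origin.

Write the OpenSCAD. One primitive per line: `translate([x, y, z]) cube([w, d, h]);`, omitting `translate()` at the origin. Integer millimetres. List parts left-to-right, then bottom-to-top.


cube([50, 300, 1400]);
translate([50, 0, 0]) cube([1000, 300, 50]);
translate([50, 0, 450]) cube([1000, 300, 50]);
translate([50, 0, 800]) cube([1000, 300, 50]);
translate([50, 0, 1350]) cube([1000, 300, 50]);
translate([1050, 0, 0]) cube([50, 300, 1400]);


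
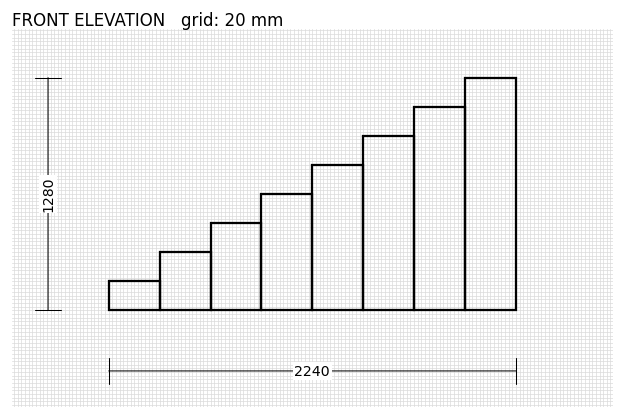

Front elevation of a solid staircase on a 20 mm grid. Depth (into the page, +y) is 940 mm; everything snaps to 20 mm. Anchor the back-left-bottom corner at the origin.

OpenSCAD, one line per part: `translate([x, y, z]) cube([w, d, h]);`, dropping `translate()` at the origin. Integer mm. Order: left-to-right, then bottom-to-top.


cube([280, 940, 160]);
translate([280, 0, 0]) cube([280, 940, 320]);
translate([560, 0, 0]) cube([280, 940, 480]);
translate([840, 0, 0]) cube([280, 940, 640]);
translate([1120, 0, 0]) cube([280, 940, 800]);
translate([1400, 0, 0]) cube([280, 940, 960]);
translate([1680, 0, 0]) cube([280, 940, 1120]);
translate([1960, 0, 0]) cube([280, 940, 1280]);


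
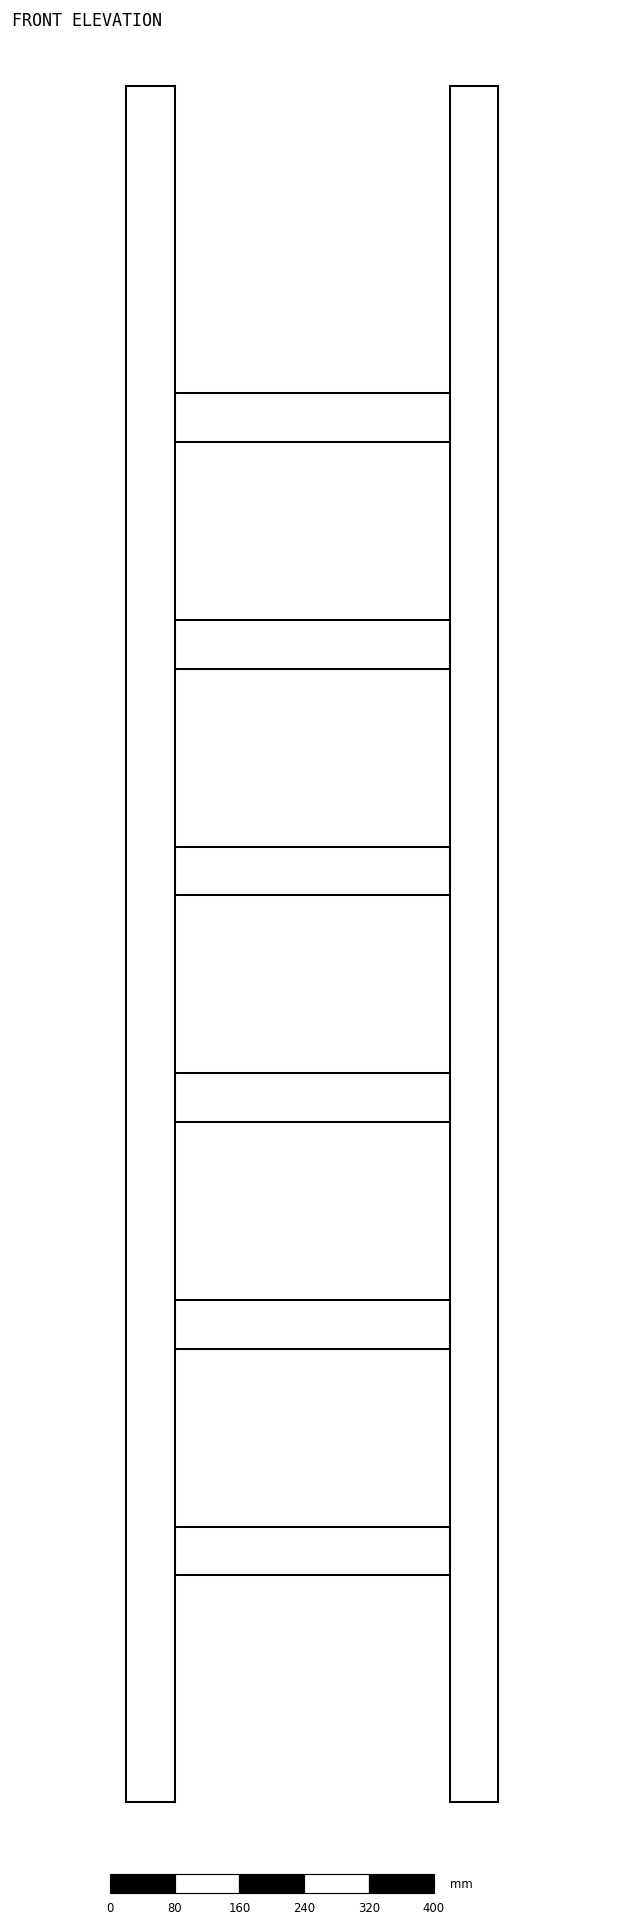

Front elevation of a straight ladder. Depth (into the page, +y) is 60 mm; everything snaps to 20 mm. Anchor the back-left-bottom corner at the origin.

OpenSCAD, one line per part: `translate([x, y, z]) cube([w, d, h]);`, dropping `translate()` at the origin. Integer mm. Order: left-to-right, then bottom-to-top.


cube([60, 60, 2120]);
translate([60, 0, 280]) cube([340, 60, 60]);
translate([60, 0, 560]) cube([340, 60, 60]);
translate([60, 0, 840]) cube([340, 60, 60]);
translate([60, 0, 1120]) cube([340, 60, 60]);
translate([60, 0, 1400]) cube([340, 60, 60]);
translate([60, 0, 1680]) cube([340, 60, 60]);
translate([400, 0, 0]) cube([60, 60, 2120]);


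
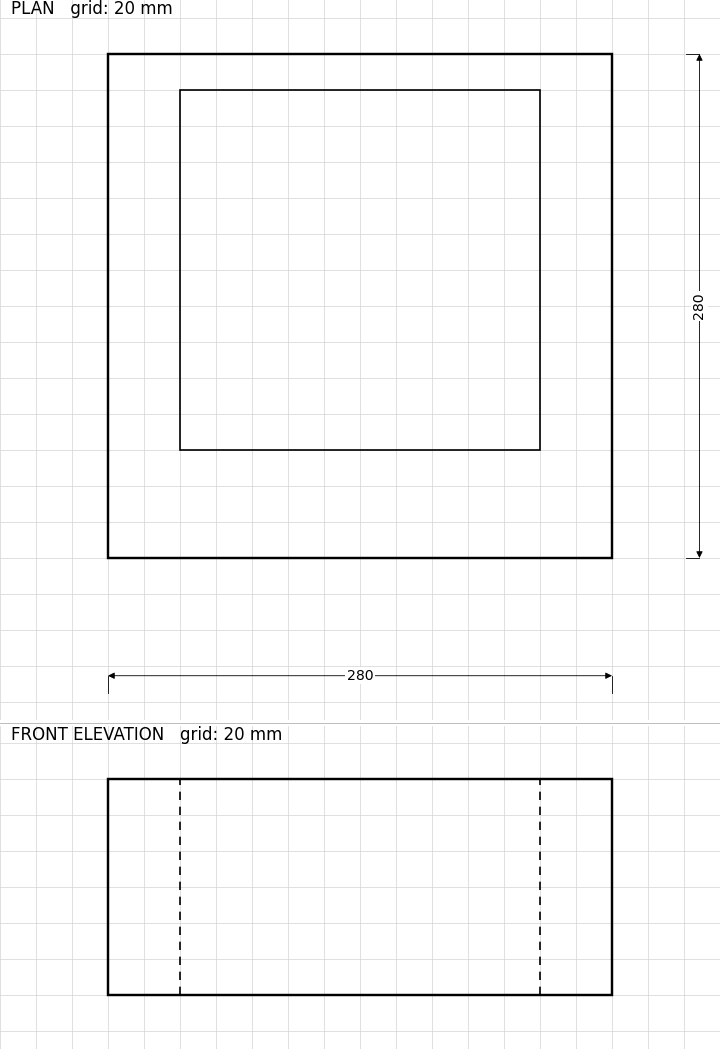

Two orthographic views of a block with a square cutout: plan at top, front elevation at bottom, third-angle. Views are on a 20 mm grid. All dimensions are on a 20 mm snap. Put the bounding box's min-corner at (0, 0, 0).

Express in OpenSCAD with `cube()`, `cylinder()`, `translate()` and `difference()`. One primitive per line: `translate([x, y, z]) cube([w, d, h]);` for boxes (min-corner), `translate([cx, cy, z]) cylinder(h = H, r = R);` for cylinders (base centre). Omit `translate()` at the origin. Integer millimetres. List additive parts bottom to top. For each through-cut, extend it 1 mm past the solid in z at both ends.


difference() {
  cube([280, 280, 120]);
  translate([40, 60, -1]) cube([200, 200, 122]);
}
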